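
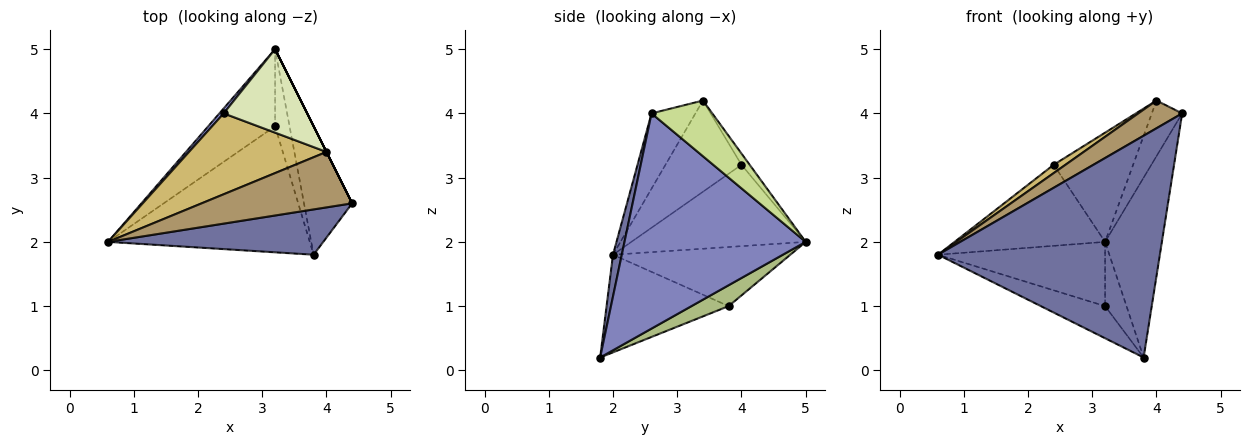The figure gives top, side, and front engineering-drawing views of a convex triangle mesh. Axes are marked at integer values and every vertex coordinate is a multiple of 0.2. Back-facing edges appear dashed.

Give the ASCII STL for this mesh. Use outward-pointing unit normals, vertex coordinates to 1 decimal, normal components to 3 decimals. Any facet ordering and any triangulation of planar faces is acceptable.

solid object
 facet normal 0.039 -0.979 0.200
  outer loop
   vertex 3.8 1.8 0.2
   vertex 4.4 2.6 4.0
   vertex 0.6 2.0 1.8
  endloop
 endfacet
 facet normal 0.933 0.292 -0.209
  outer loop
   vertex 3.8 1.8 0.2
   vertex 3.2 5.0 2.0
   vertex 4.4 2.6 4.0
  endloop
 endfacet
 facet normal -0.756 0.653 0.040
  outer loop
   vertex 2.4 4.0 3.2
   vertex 3.2 5.0 2.0
   vertex 0.6 2.0 1.8
  endloop
 endfacet
 facet normal -0.562 0.529 -0.635
  outer loop
   vertex 3.2 3.8 1.0
   vertex 0.6 2.0 1.8
   vertex 3.2 5.0 2.0
  endloop
 endfacet
 facet normal -0.425 0.224 -0.877
  outer loop
   vertex 3.2 3.8 1.0
   vertex 3.8 1.8 0.2
   vertex 0.6 2.0 1.8
  endloop
 endfacet
 facet normal 0.743 0.429 -0.514
  outer loop
   vertex 3.2 3.8 1.0
   vertex 3.2 5.0 2.0
   vertex 3.8 1.8 0.2
  endloop
 endfacet
 facet normal 0.894 0.447 0.000
  outer loop
   vertex 4.0 3.4 4.2
   vertex 4.4 2.6 4.0
   vertex 3.2 5.0 2.0
  endloop
 endfacet
 facet normal -0.082 0.792 0.605
  outer loop
   vertex 4.0 3.4 4.2
   vertex 3.2 5.0 2.0
   vertex 2.4 4.0 3.2
  endloop
 endfacet
 facet normal -0.408 -0.408 0.816
  outer loop
   vertex 4.0 3.4 4.2
   vertex 0.6 2.0 1.8
   vertex 4.4 2.6 4.0
  endloop
 endfacet
 facet normal -0.551 -0.085 0.830
  outer loop
   vertex 4.0 3.4 4.2
   vertex 2.4 4.0 3.2
   vertex 0.6 2.0 1.8
  endloop
 endfacet
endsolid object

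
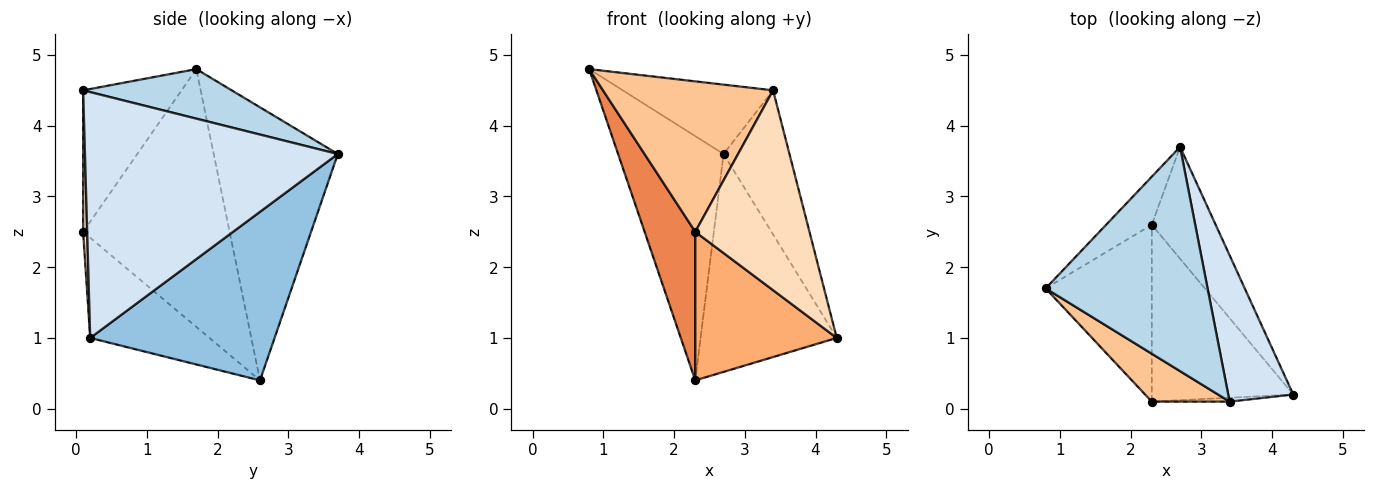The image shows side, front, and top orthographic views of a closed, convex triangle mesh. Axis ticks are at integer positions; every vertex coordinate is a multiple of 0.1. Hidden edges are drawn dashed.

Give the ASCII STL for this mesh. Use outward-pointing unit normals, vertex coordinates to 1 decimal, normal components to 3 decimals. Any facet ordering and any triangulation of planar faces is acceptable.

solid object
 facet normal -0.756 0.642 -0.126
  outer loop
   vertex 2.3 2.6 0.4
   vertex 0.8 1.7 4.8
   vertex 2.7 3.7 3.6
  endloop
 endfacet
 facet normal 0.769 0.568 -0.292
  outer loop
   vertex 2.3 2.6 0.4
   vertex 2.7 3.7 3.6
   vertex 4.3 0.2 1.0
  endloop
 endfacet
 facet normal 0.280 0.284 0.917
  outer loop
   vertex 3.4 0.1 4.5
   vertex 2.7 3.7 3.6
   vertex 0.8 1.7 4.8
  endloop
 endfacet
 facet normal 0.937 0.244 0.248
  outer loop
   vertex 3.4 0.1 4.5
   vertex 4.3 0.2 1.0
   vertex 2.7 3.7 3.6
  endloop
 endfacet
 facet normal -0.881 -0.305 -0.363
  outer loop
   vertex 2.3 0.1 2.5
   vertex 0.8 1.7 4.8
   vertex 2.3 2.6 0.4
  endloop
 endfacet
 facet normal -0.477 -0.565 -0.673
  outer loop
   vertex 2.3 0.1 2.5
   vertex 2.3 2.6 0.4
   vertex 4.3 0.2 1.0
  endloop
 endfacet
 facet normal -0.483 -0.834 0.266
  outer loop
   vertex 2.3 0.1 2.5
   vertex 3.4 0.1 4.5
   vertex 0.8 1.7 4.8
  endloop
 endfacet
 facet normal 0.035 -0.999 -0.019
  outer loop
   vertex 2.3 0.1 2.5
   vertex 4.3 0.2 1.0
   vertex 3.4 0.1 4.5
  endloop
 endfacet
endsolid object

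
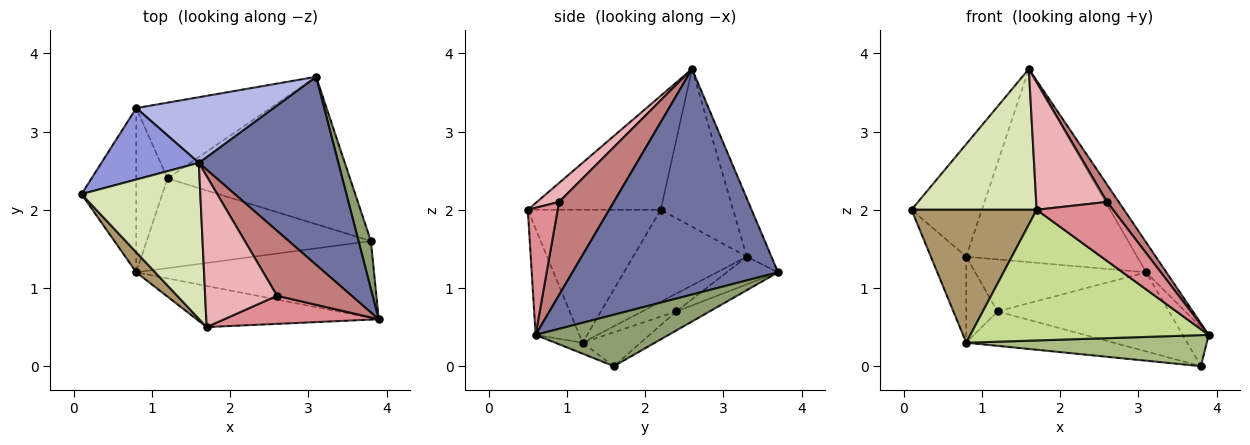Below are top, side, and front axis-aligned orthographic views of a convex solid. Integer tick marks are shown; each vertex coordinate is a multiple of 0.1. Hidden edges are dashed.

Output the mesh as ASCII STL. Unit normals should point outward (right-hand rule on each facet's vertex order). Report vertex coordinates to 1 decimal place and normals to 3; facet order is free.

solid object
 facet normal 0.847 0.083 0.524
  outer loop
   vertex 1.6 2.6 3.8
   vertex 3.9 0.6 0.4
   vertex 3.1 3.7 1.2
  endloop
 endfacet
 facet normal -0.830 0.259 -0.494
  outer loop
   vertex 0.8 3.3 1.4
   vertex 0.8 1.2 0.3
   vertex 0.1 2.2 2.0
  endloop
 endfacet
 facet normal -0.655 0.638 0.405
  outer loop
   vertex 0.8 3.3 1.4
   vertex 0.1 2.2 2.0
   vertex 1.6 2.6 3.8
  endloop
 endfacet
 facet normal -0.135 0.938 0.319
  outer loop
   vertex 0.8 3.3 1.4
   vertex 1.6 2.6 3.8
   vertex 3.1 3.7 1.2
  endloop
 endfacet
 facet normal 0.955 0.187 0.229
  outer loop
   vertex 3.8 1.6 0.0
   vertex 3.1 3.7 1.2
   vertex 3.9 0.6 0.4
  endloop
 endfacet
 facet normal -0.043 -0.375 -0.926
  outer loop
   vertex 3.8 1.6 0.0
   vertex 3.9 0.6 0.4
   vertex 0.8 1.2 0.3
  endloop
 endfacet
 facet normal -0.172 -0.940 -0.296
  outer loop
   vertex 1.7 0.5 2.0
   vertex 0.8 1.2 0.3
   vertex 3.9 0.6 0.4
  endloop
 endfacet
 facet normal -0.580 -0.546 0.605
  outer loop
   vertex 1.7 0.5 2.0
   vertex 1.6 2.6 3.8
   vertex 0.1 2.2 2.0
  endloop
 endfacet
 facet normal -0.724 -0.682 0.103
  outer loop
   vertex 1.7 0.5 2.0
   vertex 0.1 2.2 2.0
   vertex 0.8 1.2 0.3
  endloop
 endfacet
 facet normal -0.168 0.558 -0.813
  outer loop
   vertex 1.2 2.4 0.7
   vertex 0.8 3.3 1.4
   vertex 3.1 3.7 1.2
  endloop
 endfacet
 facet normal -0.452 0.414 -0.790
  outer loop
   vertex 1.2 2.4 0.7
   vertex 0.8 1.2 0.3
   vertex 0.8 3.3 1.4
  endloop
 endfacet
 facet normal -0.091 0.471 -0.877
  outer loop
   vertex 1.2 2.4 0.7
   vertex 3.1 3.7 1.2
   vertex 3.8 1.6 0.0
  endloop
 endfacet
 facet normal -0.140 0.355 -0.924
  outer loop
   vertex 1.2 2.4 0.7
   vertex 3.8 1.6 0.0
   vertex 0.8 1.2 0.3
  endloop
 endfacet
 facet normal 0.769 -0.165 0.617
  outer loop
   vertex 2.6 0.9 2.1
   vertex 3.9 0.6 0.4
   vertex 1.6 2.6 3.8
  endloop
 endfacet
 facet normal 0.333 -0.851 0.405
  outer loop
   vertex 2.6 0.9 2.1
   vertex 1.7 0.5 2.0
   vertex 3.9 0.6 0.4
  endloop
 endfacet
 facet normal 0.198 -0.632 0.749
  outer loop
   vertex 2.6 0.9 2.1
   vertex 1.6 2.6 3.8
   vertex 1.7 0.5 2.0
  endloop
 endfacet
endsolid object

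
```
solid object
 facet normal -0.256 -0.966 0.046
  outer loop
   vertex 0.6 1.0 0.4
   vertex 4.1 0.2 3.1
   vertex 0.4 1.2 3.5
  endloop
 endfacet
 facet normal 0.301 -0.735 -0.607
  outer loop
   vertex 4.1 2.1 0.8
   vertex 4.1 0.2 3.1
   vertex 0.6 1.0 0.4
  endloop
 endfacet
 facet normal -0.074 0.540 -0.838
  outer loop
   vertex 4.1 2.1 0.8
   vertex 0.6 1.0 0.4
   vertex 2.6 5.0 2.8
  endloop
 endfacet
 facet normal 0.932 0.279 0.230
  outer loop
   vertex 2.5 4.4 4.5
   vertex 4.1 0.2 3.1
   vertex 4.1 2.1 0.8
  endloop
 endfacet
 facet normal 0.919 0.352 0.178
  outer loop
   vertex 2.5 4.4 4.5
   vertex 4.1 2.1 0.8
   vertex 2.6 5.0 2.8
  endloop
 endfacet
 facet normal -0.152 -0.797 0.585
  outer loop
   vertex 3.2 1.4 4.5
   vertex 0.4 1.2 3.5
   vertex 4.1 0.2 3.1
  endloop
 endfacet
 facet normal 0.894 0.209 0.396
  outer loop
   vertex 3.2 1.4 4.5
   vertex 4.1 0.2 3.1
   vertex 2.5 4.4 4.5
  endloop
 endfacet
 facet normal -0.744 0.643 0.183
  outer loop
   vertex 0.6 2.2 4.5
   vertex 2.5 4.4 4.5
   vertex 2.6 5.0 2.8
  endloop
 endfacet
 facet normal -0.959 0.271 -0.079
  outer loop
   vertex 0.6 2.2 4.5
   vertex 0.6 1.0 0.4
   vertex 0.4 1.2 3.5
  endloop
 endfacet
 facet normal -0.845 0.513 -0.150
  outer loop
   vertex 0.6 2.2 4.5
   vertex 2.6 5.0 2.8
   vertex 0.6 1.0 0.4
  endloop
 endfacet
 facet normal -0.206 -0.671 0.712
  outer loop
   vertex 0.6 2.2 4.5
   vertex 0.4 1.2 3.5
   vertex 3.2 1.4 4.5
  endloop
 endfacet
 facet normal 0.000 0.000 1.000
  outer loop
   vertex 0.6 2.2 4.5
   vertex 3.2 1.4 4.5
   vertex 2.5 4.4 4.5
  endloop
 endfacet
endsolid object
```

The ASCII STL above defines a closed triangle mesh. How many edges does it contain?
18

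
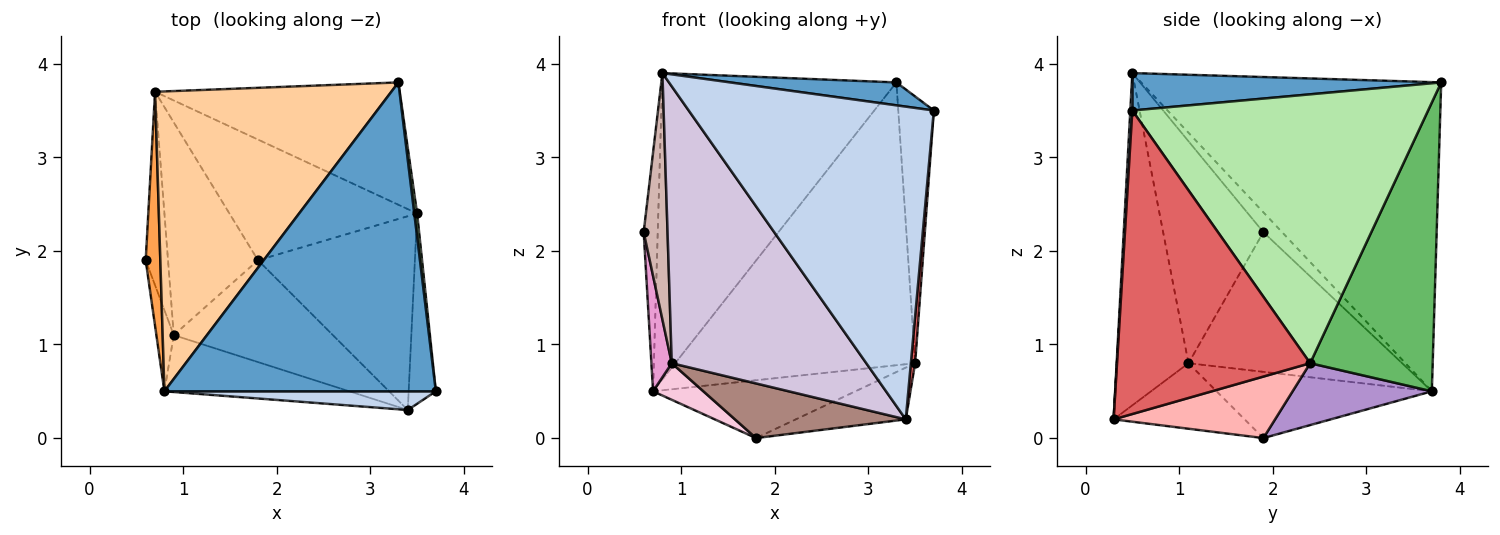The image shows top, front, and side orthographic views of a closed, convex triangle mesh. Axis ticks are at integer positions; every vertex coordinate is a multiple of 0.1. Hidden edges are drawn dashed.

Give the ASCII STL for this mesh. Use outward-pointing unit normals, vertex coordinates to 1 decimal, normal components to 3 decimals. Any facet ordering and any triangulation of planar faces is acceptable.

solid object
 facet normal 0.136 -0.073 0.988
  outer loop
   vertex 0.8 0.5 3.9
   vertex 3.7 0.5 3.5
   vertex 3.3 3.8 3.8
  endloop
 endfacet
 facet normal 0.008 -0.998 0.060
  outer loop
   vertex 0.8 0.5 3.9
   vertex 3.4 0.3 0.2
   vertex 3.7 0.5 3.5
  endloop
 endfacet
 facet normal -0.690 0.517 0.507
  outer loop
   vertex 0.8 0.5 3.9
   vertex 0.7 3.7 0.5
   vertex 0.6 1.9 2.2
  endloop
 endfacet
 facet normal -0.675 0.527 0.516
  outer loop
   vertex 0.8 0.5 3.9
   vertex 3.3 3.8 3.8
   vertex 0.7 3.7 0.5
  endloop
 endfacet
 facet normal 0.424 0.831 -0.360
  outer loop
   vertex 3.5 2.4 0.8
   vertex 0.7 3.7 0.5
   vertex 3.3 3.8 3.8
  endloop
 endfacet
 facet normal 0.993 0.119 0.010
  outer loop
   vertex 3.5 2.4 0.8
   vertex 3.3 3.8 3.8
   vertex 3.7 0.5 3.5
  endloop
 endfacet
 facet normal 0.996 -0.022 -0.089
  outer loop
   vertex 3.5 2.4 0.8
   vertex 3.7 0.5 3.5
   vertex 3.4 0.3 0.2
  endloop
 endfacet
 facet normal 0.354 0.241 -0.904
  outer loop
   vertex 3.5 2.4 0.8
   vertex 3.4 0.3 0.2
   vertex 1.8 1.9 0.0
  endloop
 endfacet
 facet normal 0.285 0.414 -0.864
  outer loop
   vertex 3.5 2.4 0.8
   vertex 1.8 1.9 0.0
   vertex 0.7 3.7 0.5
  endloop
 endfacet
 facet normal -0.340 -0.921 -0.189
  outer loop
   vertex 0.9 1.1 0.8
   vertex 3.4 0.3 0.2
   vertex 0.8 0.5 3.9
  endloop
 endfacet
 facet normal -0.341 -0.445 -0.828
  outer loop
   vertex 0.9 1.1 0.8
   vertex 1.8 1.9 0.0
   vertex 3.4 0.3 0.2
  endloop
 endfacet
 facet normal -0.970 -0.231 -0.076
  outer loop
   vertex 0.9 1.1 0.8
   vertex 0.8 0.5 3.9
   vertex 0.6 1.9 2.2
  endloop
 endfacet
 facet normal -0.983 -0.094 -0.157
  outer loop
   vertex 0.9 1.1 0.8
   vertex 0.6 1.9 2.2
   vertex 0.7 3.7 0.5
  endloop
 endfacet
 facet normal -0.587 -0.137 -0.798
  outer loop
   vertex 0.9 1.1 0.8
   vertex 0.7 3.7 0.5
   vertex 1.8 1.9 0.0
  endloop
 endfacet
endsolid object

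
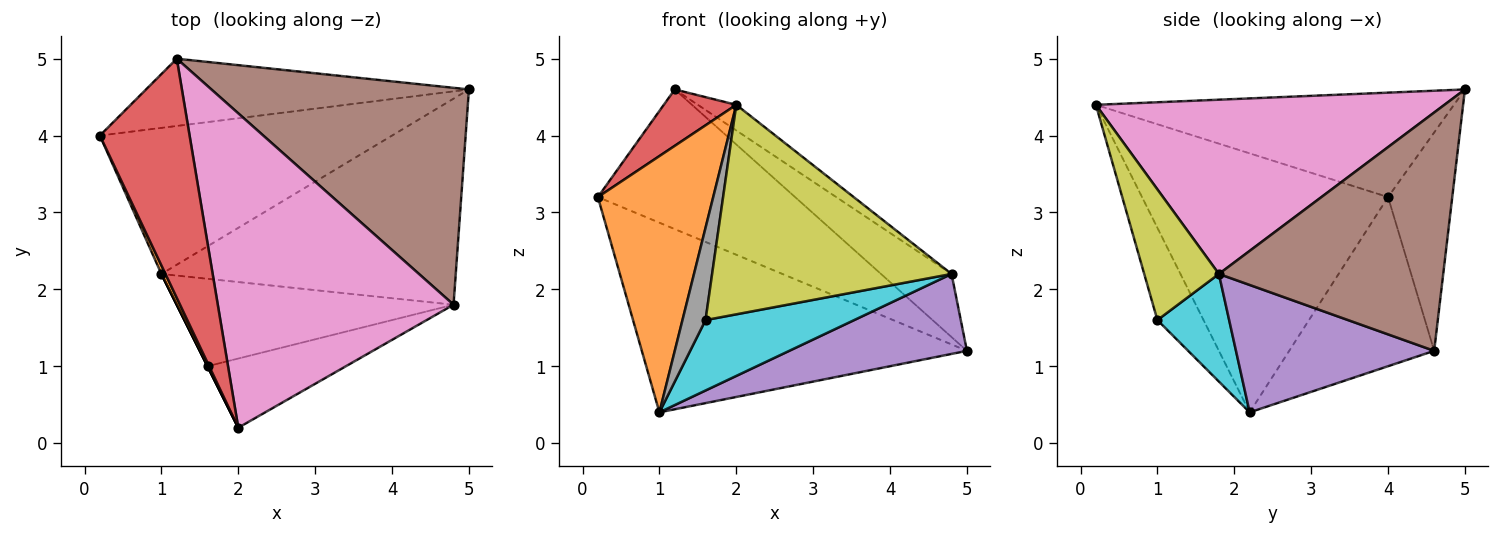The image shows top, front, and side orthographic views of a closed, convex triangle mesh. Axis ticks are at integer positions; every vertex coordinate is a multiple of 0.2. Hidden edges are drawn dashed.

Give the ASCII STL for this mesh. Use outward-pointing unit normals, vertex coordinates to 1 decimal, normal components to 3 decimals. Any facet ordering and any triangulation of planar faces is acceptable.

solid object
 facet normal -0.333 0.747 -0.575
  outer loop
   vertex 1.0 2.2 0.4
   vertex 0.2 4.0 3.2
   vertex 5.0 4.6 1.2
  endloop
 endfacet
 facet normal -0.905 -0.424 0.014
  outer loop
   vertex 1.0 2.2 0.4
   vertex 2.0 0.2 4.4
   vertex 0.2 4.0 3.2
  endloop
 endfacet
 facet normal -0.282 0.864 -0.416
  outer loop
   vertex 1.2 5.0 4.6
   vertex 5.0 4.6 1.2
   vertex 0.2 4.0 3.2
  endloop
 endfacet
 facet normal -0.750 -0.152 0.644
  outer loop
   vertex 1.2 5.0 4.6
   vertex 0.2 4.0 3.2
   vertex 2.0 0.2 4.4
  endloop
 endfacet
 facet normal 0.374 -0.335 -0.865
  outer loop
   vertex 4.8 1.8 2.2
   vertex 1.0 2.2 0.4
   vertex 5.0 4.6 1.2
  endloop
 endfacet
 facet normal 0.664 0.209 0.718
  outer loop
   vertex 4.8 1.8 2.2
   vertex 5.0 4.6 1.2
   vertex 1.2 5.0 4.6
  endloop
 endfacet
 facet normal 0.593 0.065 0.802
  outer loop
   vertex 4.8 1.8 2.2
   vertex 1.2 5.0 4.6
   vertex 2.0 0.2 4.4
  endloop
 endfacet
 facet normal -0.894 -0.447 0.000
  outer loop
   vertex 1.6 1.0 1.6
   vertex 2.0 0.2 4.4
   vertex 1.0 2.2 0.4
  endloop
 endfacet
 facet normal 0.284 -0.910 -0.301
  outer loop
   vertex 1.6 1.0 1.6
   vertex 4.8 1.8 2.2
   vertex 2.0 0.2 4.4
  endloop
 endfacet
 facet normal 0.290 -0.600 -0.745
  outer loop
   vertex 1.6 1.0 1.6
   vertex 1.0 2.2 0.4
   vertex 4.8 1.8 2.2
  endloop
 endfacet
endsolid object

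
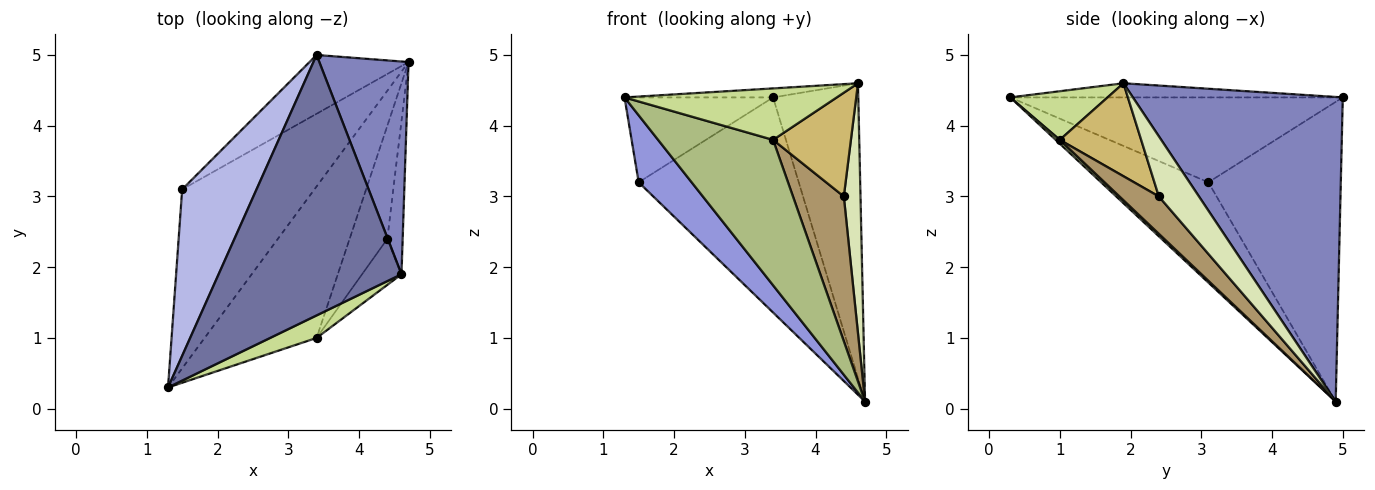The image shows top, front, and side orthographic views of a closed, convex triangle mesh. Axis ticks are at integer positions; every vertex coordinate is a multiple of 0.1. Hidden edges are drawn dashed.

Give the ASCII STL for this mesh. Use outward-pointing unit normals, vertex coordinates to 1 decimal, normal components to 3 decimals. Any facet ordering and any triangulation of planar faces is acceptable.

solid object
 facet normal -0.077 0.034 0.996
  outer loop
   vertex 3.4 5.0 4.4
   vertex 1.3 0.3 4.4
   vertex 4.6 1.9 4.6
  endloop
 endfacet
 facet normal 0.894 0.363 0.262
  outer loop
   vertex 3.4 5.0 4.4
   vertex 4.6 1.9 4.6
   vertex 4.7 4.9 0.1
  endloop
 endfacet
 facet normal -0.579 -0.286 -0.764
  outer loop
   vertex 1.5 3.1 3.2
   vertex 4.7 4.9 0.1
   vertex 1.3 0.3 4.4
  endloop
 endfacet
 facet normal -0.713 0.319 0.625
  outer loop
   vertex 1.5 3.1 3.2
   vertex 1.3 0.3 4.4
   vertex 3.4 5.0 4.4
  endloop
 endfacet
 facet normal -0.624 0.754 -0.206
  outer loop
   vertex 1.5 3.1 3.2
   vertex 3.4 5.0 4.4
   vertex 4.7 4.9 0.1
  endloop
 endfacet
 facet normal 0.025 -0.692 -0.721
  outer loop
   vertex 3.4 1.0 3.8
   vertex 1.3 0.3 4.4
   vertex 4.7 4.9 0.1
  endloop
 endfacet
 facet normal 0.387 -0.845 0.370
  outer loop
   vertex 3.4 1.0 3.8
   vertex 4.6 1.9 4.6
   vertex 1.3 0.3 4.4
  endloop
 endfacet
 facet normal 0.899 -0.374 -0.229
  outer loop
   vertex 4.4 2.4 3.0
   vertex 4.7 4.9 0.1
   vertex 4.6 1.9 4.6
  endloop
 endfacet
 facet normal 0.521 -0.672 -0.526
  outer loop
   vertex 4.4 2.4 3.0
   vertex 3.4 1.0 3.8
   vertex 4.7 4.9 0.1
  endloop
 endfacet
 facet normal 0.691 -0.661 -0.293
  outer loop
   vertex 4.4 2.4 3.0
   vertex 4.6 1.9 4.6
   vertex 3.4 1.0 3.8
  endloop
 endfacet
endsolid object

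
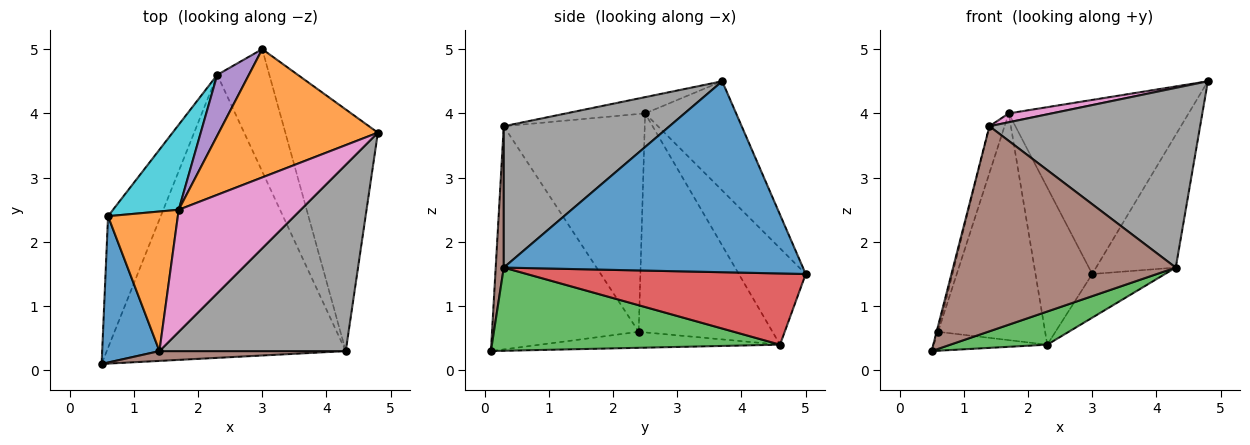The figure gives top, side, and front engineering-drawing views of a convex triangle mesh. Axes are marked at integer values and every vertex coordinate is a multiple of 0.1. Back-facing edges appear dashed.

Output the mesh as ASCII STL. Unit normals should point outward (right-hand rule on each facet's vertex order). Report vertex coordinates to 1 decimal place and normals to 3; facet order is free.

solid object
 facet normal 0.875 0.233 -0.424
  outer loop
   vertex 4.3 0.3 1.6
   vertex 3.0 5.0 1.5
   vertex 4.8 3.7 4.5
  endloop
 endfacet
 facet normal -0.377 0.746 0.549
  outer loop
   vertex 1.7 2.5 4.0
   vertex 4.8 3.7 4.5
   vertex 3.0 5.0 1.5
  endloop
 endfacet
 facet normal 0.327 -0.110 -0.939
  outer loop
   vertex 2.3 4.6 0.4
   vertex 4.3 0.3 1.6
   vertex 0.5 0.1 0.3
  endloop
 endfacet
 facet normal 0.790 0.206 -0.578
  outer loop
   vertex 2.3 4.6 0.4
   vertex 3.0 5.0 1.5
   vertex 4.3 0.3 1.6
  endloop
 endfacet
 facet normal -0.740 0.627 0.243
  outer loop
   vertex 2.3 4.6 0.4
   vertex 1.7 2.5 4.0
   vertex 3.0 5.0 1.5
  endloop
 endfacet
 facet normal 0.036 -0.998 0.048
  outer loop
   vertex 1.4 0.3 3.8
   vertex 0.5 0.1 0.3
   vertex 4.3 0.3 1.6
  endloop
 endfacet
 facet normal -0.132 -0.072 0.989
  outer loop
   vertex 1.4 0.3 3.8
   vertex 4.8 3.7 4.5
   vertex 1.7 2.5 4.0
  endloop
 endfacet
 facet normal 0.479 -0.609 0.632
  outer loop
   vertex 1.4 0.3 3.8
   vertex 4.3 0.3 1.6
   vertex 4.8 3.7 4.5
  endloop
 endfacet
 facet normal -0.288 0.136 -0.948
  outer loop
   vertex 0.6 2.4 0.6
   vertex 2.3 4.6 0.4
   vertex 0.5 0.1 0.3
  endloop
 endfacet
 facet normal -0.760 0.608 0.228
  outer loop
   vertex 0.6 2.4 0.6
   vertex 1.7 2.5 4.0
   vertex 2.3 4.6 0.4
  endloop
 endfacet
 facet normal -0.969 0.010 0.249
  outer loop
   vertex 0.6 2.4 0.6
   vertex 0.5 0.1 0.3
   vertex 1.4 0.3 3.8
  endloop
 endfacet
 facet normal -0.947 0.102 0.304
  outer loop
   vertex 0.6 2.4 0.6
   vertex 1.4 0.3 3.8
   vertex 1.7 2.5 4.0
  endloop
 endfacet
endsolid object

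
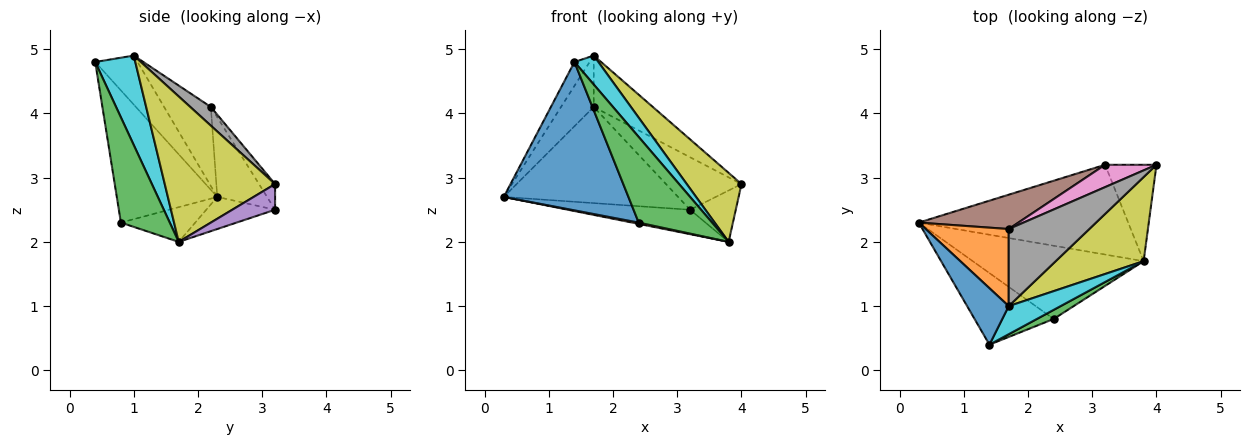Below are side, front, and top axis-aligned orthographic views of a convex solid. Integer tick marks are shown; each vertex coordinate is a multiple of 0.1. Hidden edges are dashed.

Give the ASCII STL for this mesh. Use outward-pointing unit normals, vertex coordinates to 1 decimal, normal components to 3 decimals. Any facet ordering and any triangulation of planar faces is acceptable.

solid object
 facet normal -0.588 -0.729 -0.352
  outer loop
   vertex 2.4 0.8 2.3
   vertex 1.4 0.4 4.8
   vertex 0.3 2.3 2.7
  endloop
 endfacet
 facet normal -0.199 -0.017 -0.980
  outer loop
   vertex 2.4 0.8 2.3
   vertex 0.3 2.3 2.7
   vertex 3.8 1.7 2.0
  endloop
 endfacet
 facet normal 0.552 -0.829 0.088
  outer loop
   vertex 2.4 0.8 2.3
   vertex 3.8 1.7 2.0
   vertex 1.4 0.4 4.8
  endloop
 endfacet
 facet normal -0.146 0.260 -0.955
  outer loop
   vertex 3.2 3.2 2.5
   vertex 3.8 1.7 2.0
   vertex 0.3 2.3 2.7
  endloop
 endfacet
 facet normal 0.404 0.431 -0.807
  outer loop
   vertex 3.2 3.2 2.5
   vertex 4.0 3.2 2.9
   vertex 3.8 1.7 2.0
  endloop
 endfacet
 facet normal -0.260 0.909 0.325
  outer loop
   vertex 3.2 3.2 2.5
   vertex 0.3 2.3 2.7
   vertex 1.7 2.2 4.1
  endloop
 endfacet
 facet normal -0.192 0.903 0.384
  outer loop
   vertex 3.2 3.2 2.5
   vertex 1.7 2.2 4.1
   vertex 4.0 3.2 2.9
  endloop
 endfacet
 facet normal 0.189 0.545 0.817
  outer loop
   vertex 1.7 1.0 4.9
   vertex 4.0 3.2 2.9
   vertex 1.7 2.2 4.1
  endloop
 endfacet
 facet normal 0.788 -0.391 0.476
  outer loop
   vertex 1.7 1.0 4.9
   vertex 3.8 1.7 2.0
   vertex 4.0 3.2 2.9
  endloop
 endfacet
 facet normal 0.769 -0.459 0.446
  outer loop
   vertex 1.7 1.0 4.9
   vertex 1.4 0.4 4.8
   vertex 3.8 1.7 2.0
  endloop
 endfacet
 facet normal -0.736 0.264 0.624
  outer loop
   vertex 1.7 1.0 4.9
   vertex 0.3 2.3 2.7
   vertex 1.4 0.4 4.8
  endloop
 endfacet
 facet normal -0.621 0.435 0.652
  outer loop
   vertex 1.7 1.0 4.9
   vertex 1.7 2.2 4.1
   vertex 0.3 2.3 2.7
  endloop
 endfacet
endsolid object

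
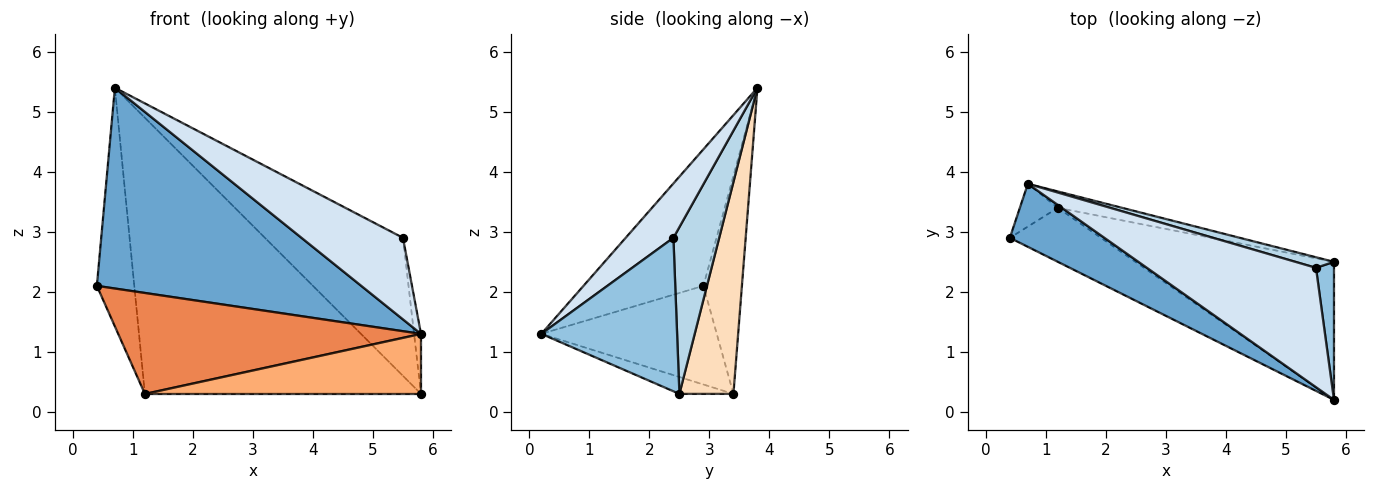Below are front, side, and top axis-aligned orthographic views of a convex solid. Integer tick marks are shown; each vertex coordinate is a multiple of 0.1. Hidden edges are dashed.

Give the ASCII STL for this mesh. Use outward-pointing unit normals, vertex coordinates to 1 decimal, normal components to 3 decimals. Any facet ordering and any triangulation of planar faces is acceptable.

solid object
 facet normal -0.397 -0.876 0.275
  outer loop
   vertex 0.7 3.8 5.4
   vertex 0.4 2.9 2.1
   vertex 5.8 0.2 1.3
  endloop
 endfacet
 facet normal 0.992 0.051 0.116
  outer loop
   vertex 5.5 2.4 2.9
   vertex 5.8 0.2 1.3
   vertex 5.8 2.5 0.3
  endloop
 endfacet
 facet normal 0.314 0.947 0.073
  outer loop
   vertex 5.5 2.4 2.9
   vertex 5.8 2.5 0.3
   vertex 0.7 3.8 5.4
  endloop
 endfacet
 facet normal 0.257 -0.545 0.798
  outer loop
   vertex 5.5 2.4 2.9
   vertex 0.7 3.8 5.4
   vertex 5.8 0.2 1.3
  endloop
 endfacet
 facet normal -0.455 -0.785 -0.420
  outer loop
   vertex 1.2 3.4 0.3
   vertex 5.8 0.2 1.3
   vertex 0.4 2.9 2.1
  endloop
 endfacet
 facet normal -0.078 -0.398 -0.914
  outer loop
   vertex 1.2 3.4 0.3
   vertex 5.8 2.5 0.3
   vertex 5.8 0.2 1.3
  endloop
 endfacet
 facet normal -0.711 0.692 -0.124
  outer loop
   vertex 1.2 3.4 0.3
   vertex 0.4 2.9 2.1
   vertex 0.7 3.8 5.4
  endloop
 endfacet
 facet normal 0.192 0.980 -0.058
  outer loop
   vertex 1.2 3.4 0.3
   vertex 0.7 3.8 5.4
   vertex 5.8 2.5 0.3
  endloop
 endfacet
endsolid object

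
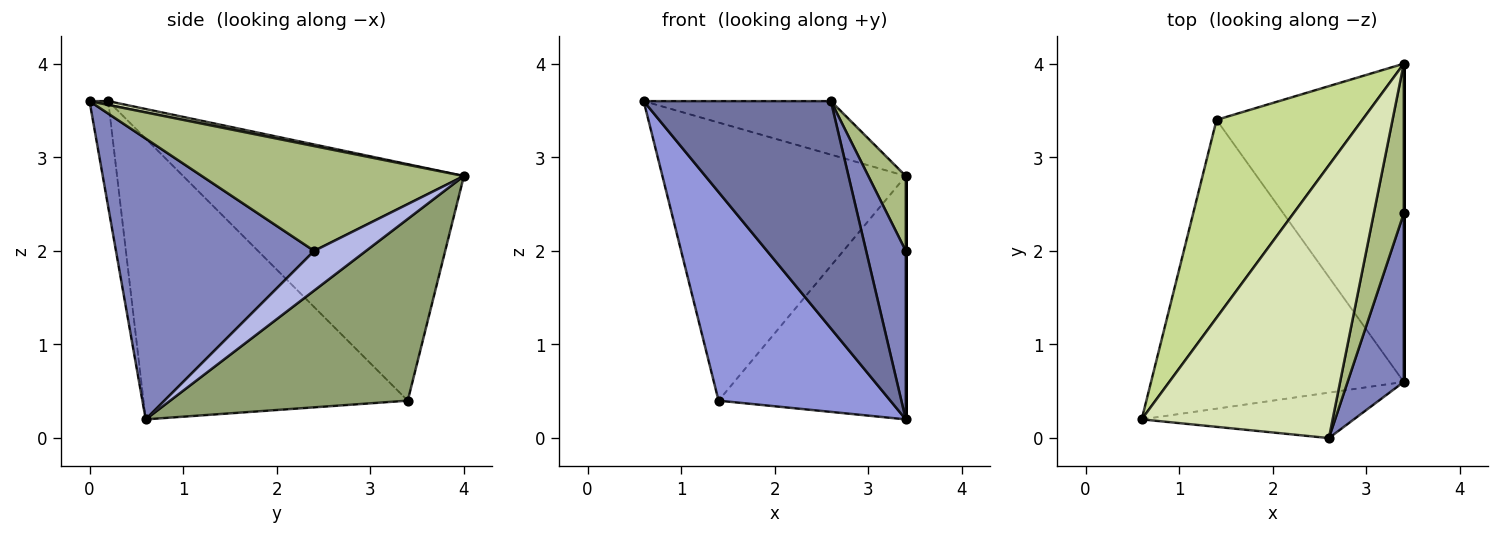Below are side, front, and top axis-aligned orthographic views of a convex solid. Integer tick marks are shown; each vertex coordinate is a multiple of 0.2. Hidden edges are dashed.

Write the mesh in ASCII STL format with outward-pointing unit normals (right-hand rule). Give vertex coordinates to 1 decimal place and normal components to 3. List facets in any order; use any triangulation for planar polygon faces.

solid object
 facet normal -0.098 -0.976 -0.195
  outer loop
   vertex 2.6 0.0 3.6
   vertex 0.6 0.2 3.6
   vertex 3.4 0.6 0.2
  endloop
 endfacet
 facet normal 0.962 -0.192 0.192
  outer loop
   vertex 2.6 0.0 3.6
   vertex 3.4 0.6 0.2
   vertex 3.4 2.4 2.0
  endloop
 endfacet
 facet normal -0.669 -0.435 -0.602
  outer loop
   vertex 1.4 3.4 0.4
   vertex 3.4 0.6 0.2
   vertex 0.6 0.2 3.6
  endloop
 endfacet
 facet normal 1.000 0.000 0.000
  outer loop
   vertex 3.4 4.0 2.8
   vertex 3.4 2.4 2.0
   vertex 3.4 0.6 0.2
  endloop
 endfacet
 facet normal 0.611 0.481 -0.629
  outer loop
   vertex 3.4 4.0 2.8
   vertex 3.4 0.6 0.2
   vertex 1.4 3.4 0.4
  endloop
 endfacet
 facet normal 0.953 -0.136 0.272
  outer loop
   vertex 3.4 4.0 2.8
   vertex 2.6 0.0 3.6
   vertex 3.4 2.4 2.0
  endloop
 endfacet
 facet normal -0.685 0.594 0.422
  outer loop
   vertex 3.4 4.0 2.8
   vertex 1.4 3.4 0.4
   vertex 0.6 0.2 3.6
  endloop
 endfacet
 facet normal 0.019 0.192 0.981
  outer loop
   vertex 3.4 4.0 2.8
   vertex 0.6 0.2 3.6
   vertex 2.6 0.0 3.6
  endloop
 endfacet
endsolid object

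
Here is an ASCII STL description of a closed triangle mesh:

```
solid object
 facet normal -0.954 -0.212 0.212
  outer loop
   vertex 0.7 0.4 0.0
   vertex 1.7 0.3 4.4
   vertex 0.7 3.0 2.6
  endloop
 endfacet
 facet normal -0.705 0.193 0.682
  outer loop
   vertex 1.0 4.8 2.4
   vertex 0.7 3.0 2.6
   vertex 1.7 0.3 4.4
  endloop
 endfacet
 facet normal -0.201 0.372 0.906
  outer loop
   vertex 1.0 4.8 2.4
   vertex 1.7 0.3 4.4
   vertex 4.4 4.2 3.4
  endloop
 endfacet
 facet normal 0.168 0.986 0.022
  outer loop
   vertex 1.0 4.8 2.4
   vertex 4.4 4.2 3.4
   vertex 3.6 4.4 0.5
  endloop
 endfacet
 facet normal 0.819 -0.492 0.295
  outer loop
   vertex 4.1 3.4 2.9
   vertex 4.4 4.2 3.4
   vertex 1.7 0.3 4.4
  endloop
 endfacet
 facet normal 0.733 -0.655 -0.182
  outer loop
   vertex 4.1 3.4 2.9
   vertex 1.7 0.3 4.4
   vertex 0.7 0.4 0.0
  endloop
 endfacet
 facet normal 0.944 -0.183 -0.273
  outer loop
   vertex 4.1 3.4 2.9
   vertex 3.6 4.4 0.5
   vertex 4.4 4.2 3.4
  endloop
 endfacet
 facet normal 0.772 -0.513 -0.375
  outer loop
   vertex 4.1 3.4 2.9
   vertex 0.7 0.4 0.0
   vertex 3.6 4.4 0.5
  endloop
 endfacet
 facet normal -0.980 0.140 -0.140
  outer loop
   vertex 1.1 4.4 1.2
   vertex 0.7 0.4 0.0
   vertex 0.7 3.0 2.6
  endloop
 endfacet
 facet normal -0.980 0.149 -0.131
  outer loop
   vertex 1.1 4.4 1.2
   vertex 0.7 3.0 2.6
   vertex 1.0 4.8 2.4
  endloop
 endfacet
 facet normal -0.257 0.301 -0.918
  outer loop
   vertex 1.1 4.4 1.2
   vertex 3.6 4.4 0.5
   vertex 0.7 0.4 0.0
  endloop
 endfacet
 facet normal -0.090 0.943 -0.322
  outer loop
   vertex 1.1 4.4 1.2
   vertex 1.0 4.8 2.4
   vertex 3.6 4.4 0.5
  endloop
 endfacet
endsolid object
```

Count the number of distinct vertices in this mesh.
8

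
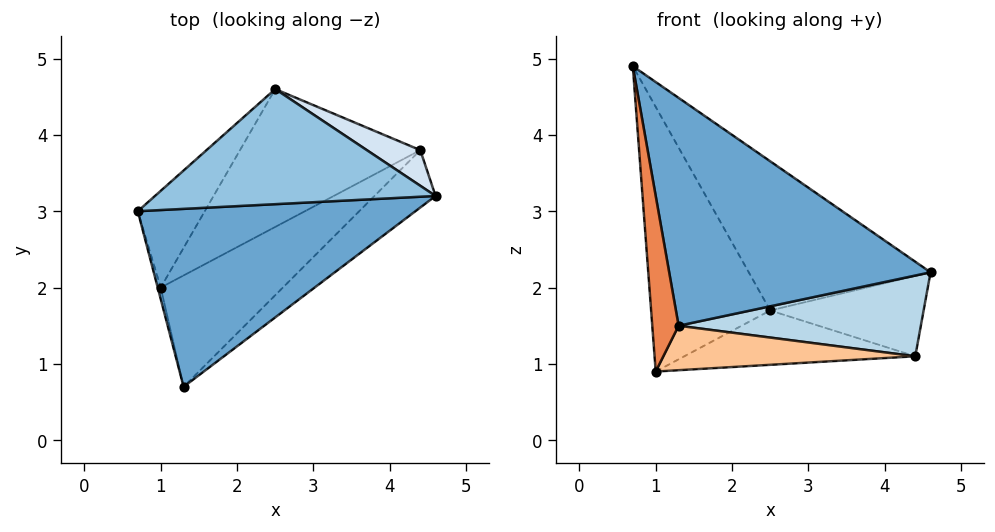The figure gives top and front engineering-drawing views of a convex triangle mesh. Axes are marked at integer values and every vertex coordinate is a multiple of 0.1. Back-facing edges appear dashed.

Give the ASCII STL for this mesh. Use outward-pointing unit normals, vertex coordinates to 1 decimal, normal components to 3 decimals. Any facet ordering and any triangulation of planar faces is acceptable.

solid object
 facet normal 0.423 -0.714 0.558
  outer loop
   vertex 1.3 0.7 1.5
   vertex 4.6 3.2 2.2
   vertex 0.7 3.0 4.9
  endloop
 endfacet
 facet normal 0.357 0.739 0.571
  outer loop
   vertex 2.5 4.6 1.7
   vertex 0.7 3.0 4.9
   vertex 4.6 3.2 2.2
  endloop
 endfacet
 facet normal 0.595 -0.655 -0.466
  outer loop
   vertex 4.4 3.8 1.1
   vertex 4.6 3.2 2.2
   vertex 1.3 0.7 1.5
  endloop
 endfacet
 facet normal 0.456 0.813 0.361
  outer loop
   vertex 4.4 3.8 1.1
   vertex 2.5 4.6 1.7
   vertex 4.6 3.2 2.2
  endloop
 endfacet
 facet normal -0.973 -0.231 -0.015
  outer loop
   vertex 1.0 2.0 0.9
   vertex 1.3 0.7 1.5
   vertex 0.7 3.0 4.9
  endloop
 endfacet
 facet normal -0.822 0.534 -0.195
  outer loop
   vertex 1.0 2.0 0.9
   vertex 0.7 3.0 4.9
   vertex 2.5 4.6 1.7
  endloop
 endfacet
 facet normal 0.243 -0.360 -0.901
  outer loop
   vertex 1.0 2.0 0.9
   vertex 4.4 3.8 1.1
   vertex 1.3 0.7 1.5
  endloop
 endfacet
 facet normal -0.138 0.363 -0.921
  outer loop
   vertex 1.0 2.0 0.9
   vertex 2.5 4.6 1.7
   vertex 4.4 3.8 1.1
  endloop
 endfacet
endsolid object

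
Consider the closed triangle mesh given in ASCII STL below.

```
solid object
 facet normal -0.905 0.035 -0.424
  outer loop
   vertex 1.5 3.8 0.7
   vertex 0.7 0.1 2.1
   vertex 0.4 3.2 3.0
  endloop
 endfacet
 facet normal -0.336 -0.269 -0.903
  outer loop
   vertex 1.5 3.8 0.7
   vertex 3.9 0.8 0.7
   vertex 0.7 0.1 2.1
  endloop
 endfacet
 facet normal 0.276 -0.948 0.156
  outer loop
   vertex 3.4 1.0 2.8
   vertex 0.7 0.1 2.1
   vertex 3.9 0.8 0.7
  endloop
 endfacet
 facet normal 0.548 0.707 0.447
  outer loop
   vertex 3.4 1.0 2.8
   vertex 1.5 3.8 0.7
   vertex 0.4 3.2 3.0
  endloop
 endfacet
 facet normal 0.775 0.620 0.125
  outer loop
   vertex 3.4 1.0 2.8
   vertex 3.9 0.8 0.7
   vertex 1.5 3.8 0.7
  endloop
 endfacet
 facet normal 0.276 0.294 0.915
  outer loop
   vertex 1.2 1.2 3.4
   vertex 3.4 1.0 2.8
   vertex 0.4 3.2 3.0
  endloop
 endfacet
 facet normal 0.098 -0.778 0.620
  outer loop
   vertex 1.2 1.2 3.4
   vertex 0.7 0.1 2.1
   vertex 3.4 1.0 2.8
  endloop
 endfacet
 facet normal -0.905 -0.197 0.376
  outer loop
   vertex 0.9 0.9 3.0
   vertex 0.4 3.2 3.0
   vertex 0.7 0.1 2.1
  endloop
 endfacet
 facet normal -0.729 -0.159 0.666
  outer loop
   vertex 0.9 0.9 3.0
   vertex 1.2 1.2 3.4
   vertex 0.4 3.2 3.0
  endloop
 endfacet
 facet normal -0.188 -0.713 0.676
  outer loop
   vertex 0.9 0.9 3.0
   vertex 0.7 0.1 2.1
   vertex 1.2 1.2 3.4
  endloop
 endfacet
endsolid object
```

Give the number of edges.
15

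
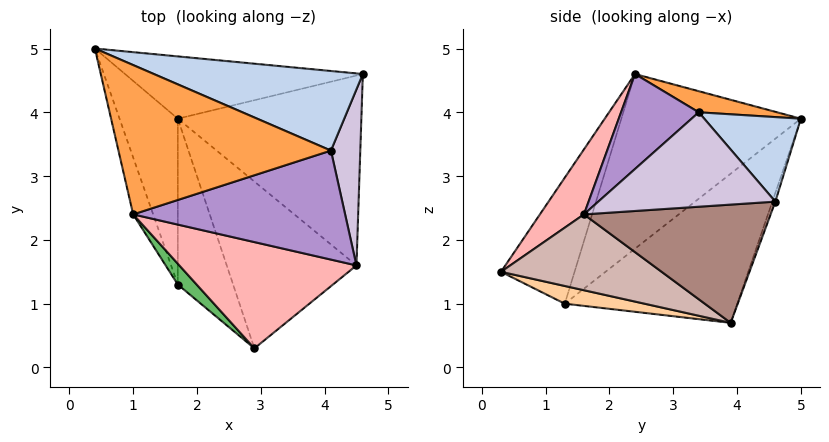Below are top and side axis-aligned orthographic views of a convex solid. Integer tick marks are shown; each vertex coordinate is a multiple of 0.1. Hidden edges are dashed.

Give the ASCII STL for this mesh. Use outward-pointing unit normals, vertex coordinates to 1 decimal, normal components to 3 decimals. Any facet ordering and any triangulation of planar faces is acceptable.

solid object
 facet normal -0.012 0.944 -0.329
  outer loop
   vertex 1.7 3.9 0.7
   vertex 0.4 5.0 3.9
   vertex 4.6 4.6 2.6
  endloop
 endfacet
 facet normal 0.275 0.679 0.680
  outer loop
   vertex 4.1 3.4 4.0
   vertex 4.6 4.6 2.6
   vertex 0.4 5.0 3.9
  endloop
 endfacet
 facet normal 0.095 0.279 0.956
  outer loop
   vertex 4.1 3.4 4.0
   vertex 0.4 5.0 3.9
   vertex 1.0 2.4 4.6
  endloop
 endfacet
 facet normal 0.303 -0.109 -0.947
  outer loop
   vertex 1.7 1.3 1.0
   vertex 1.7 3.9 0.7
   vertex 2.9 0.3 1.5
  endloop
 endfacet
 facet normal -0.661 -0.744 0.099
  outer loop
   vertex 1.7 1.3 1.0
   vertex 2.9 0.3 1.5
   vertex 1.0 2.4 4.6
  endloop
 endfacet
 facet normal -0.931 -0.042 -0.364
  outer loop
   vertex 1.7 1.3 1.0
   vertex 0.4 5.0 3.9
   vertex 1.7 3.9 0.7
  endloop
 endfacet
 facet normal -0.962 -0.252 -0.110
  outer loop
   vertex 1.7 1.3 1.0
   vertex 1.0 2.4 4.6
   vertex 0.4 5.0 3.9
  endloop
 endfacet
 facet normal 0.235 -0.732 0.640
  outer loop
   vertex 4.5 1.6 2.4
   vertex 1.0 2.4 4.6
   vertex 2.9 0.3 1.5
  endloop
 endfacet
 facet normal 0.332 -0.584 0.740
  outer loop
   vertex 4.5 1.6 2.4
   vertex 4.1 3.4 4.0
   vertex 1.0 2.4 4.6
  endloop
 endfacet
 facet normal 0.954 -0.052 0.296
  outer loop
   vertex 4.5 1.6 2.4
   vertex 4.6 4.6 2.6
   vertex 4.1 3.4 4.0
  endloop
 endfacet
 facet normal 0.541 0.038 -0.840
  outer loop
   vertex 4.5 1.6 2.4
   vertex 1.7 3.9 0.7
   vertex 4.6 4.6 2.6
  endloop
 endfacet
 facet normal 0.505 -0.024 -0.863
  outer loop
   vertex 4.5 1.6 2.4
   vertex 2.9 0.3 1.5
   vertex 1.7 3.9 0.7
  endloop
 endfacet
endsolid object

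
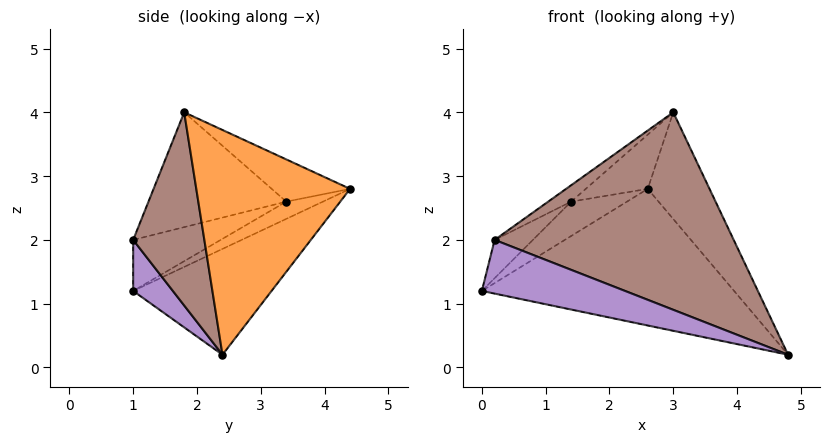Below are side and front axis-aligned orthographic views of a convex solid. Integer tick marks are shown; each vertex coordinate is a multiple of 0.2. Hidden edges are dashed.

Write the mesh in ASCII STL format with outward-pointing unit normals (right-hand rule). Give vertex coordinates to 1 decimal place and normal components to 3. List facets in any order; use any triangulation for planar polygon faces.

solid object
 facet normal -0.327 0.595 -0.734
  outer loop
   vertex 2.6 4.4 2.8
   vertex 4.8 2.4 0.2
   vertex 0.0 1.0 1.2
  endloop
 endfacet
 facet normal 0.830 0.334 0.446
  outer loop
   vertex 3.0 1.8 4.0
   vertex 4.8 2.4 0.2
   vertex 2.6 4.4 2.8
  endloop
 endfacet
 facet normal -0.412 0.626 -0.662
  outer loop
   vertex 1.4 3.4 2.6
   vertex 2.6 4.4 2.8
   vertex 0.0 1.0 1.2
  endloop
 endfacet
 facet normal -0.415 0.328 0.849
  outer loop
   vertex 1.4 3.4 2.6
   vertex 3.0 1.8 4.0
   vertex 2.6 4.4 2.8
  endloop
 endfacet
 facet normal 0.267 -0.962 -0.067
  outer loop
   vertex 0.2 1.0 2.0
   vertex 0.0 1.0 1.2
   vertex 4.8 2.4 0.2
  endloop
 endfacet
 facet normal 0.285 -0.958 -0.016
  outer loop
   vertex 0.2 1.0 2.0
   vertex 4.8 2.4 0.2
   vertex 3.0 1.8 4.0
  endloop
 endfacet
 facet normal -0.893 0.391 0.223
  outer loop
   vertex 0.2 1.0 2.0
   vertex 1.4 3.4 2.6
   vertex 0.0 1.0 1.2
  endloop
 endfacet
 facet normal -0.597 0.100 0.796
  outer loop
   vertex 0.2 1.0 2.0
   vertex 3.0 1.8 4.0
   vertex 1.4 3.4 2.6
  endloop
 endfacet
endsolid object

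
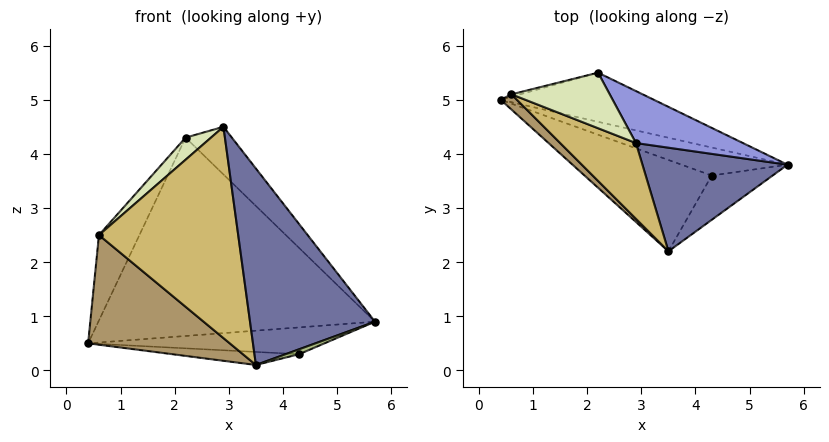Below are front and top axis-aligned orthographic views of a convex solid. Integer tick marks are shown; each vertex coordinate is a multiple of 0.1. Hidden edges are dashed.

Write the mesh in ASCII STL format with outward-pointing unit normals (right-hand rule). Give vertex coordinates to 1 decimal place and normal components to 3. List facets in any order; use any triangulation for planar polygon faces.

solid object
 facet normal 0.428 -0.799 0.422
  outer loop
   vertex 2.9 4.2 4.5
   vertex 3.5 2.2 0.1
   vertex 5.7 3.8 0.9
  endloop
 endfacet
 facet normal 0.231 0.944 -0.234
  outer loop
   vertex 2.2 5.5 4.3
   vertex 5.7 3.8 0.9
   vertex 0.4 5.0 0.5
  endloop
 endfacet
 facet normal 0.722 0.467 0.510
  outer loop
   vertex 2.2 5.5 4.3
   vertex 2.9 4.2 4.5
   vertex 5.7 3.8 0.9
  endloop
 endfacet
 facet normal 0.206 0.676 -0.707
  outer loop
   vertex 4.3 3.6 0.3
   vertex 0.4 5.0 0.5
   vertex 5.7 3.8 0.9
  endloop
 endfacet
 facet normal 0.000 0.141 -0.990
  outer loop
   vertex 4.3 3.6 0.3
   vertex 3.5 2.2 0.1
   vertex 0.4 5.0 0.5
  endloop
 endfacet
 facet normal 0.404 -0.101 -0.909
  outer loop
   vertex 4.3 3.6 0.3
   vertex 5.7 3.8 0.9
   vertex 3.5 2.2 0.1
  endloop
 endfacet
 facet normal -0.213 0.977 -0.028
  outer loop
   vertex 0.6 5.1 2.5
   vertex 2.2 5.5 4.3
   vertex 0.4 5.0 0.5
  endloop
 endfacet
 facet normal -0.690 -0.268 0.673
  outer loop
   vertex 0.6 5.1 2.5
   vertex 2.9 4.2 4.5
   vertex 2.2 5.5 4.3
  endloop
 endfacet
 facet normal -0.659 -0.745 0.103
  outer loop
   vertex 0.6 5.1 2.5
   vertex 0.4 5.0 0.5
   vertex 3.5 2.2 0.1
  endloop
 endfacet
 facet normal -0.552 -0.785 0.282
  outer loop
   vertex 0.6 5.1 2.5
   vertex 3.5 2.2 0.1
   vertex 2.9 4.2 4.5
  endloop
 endfacet
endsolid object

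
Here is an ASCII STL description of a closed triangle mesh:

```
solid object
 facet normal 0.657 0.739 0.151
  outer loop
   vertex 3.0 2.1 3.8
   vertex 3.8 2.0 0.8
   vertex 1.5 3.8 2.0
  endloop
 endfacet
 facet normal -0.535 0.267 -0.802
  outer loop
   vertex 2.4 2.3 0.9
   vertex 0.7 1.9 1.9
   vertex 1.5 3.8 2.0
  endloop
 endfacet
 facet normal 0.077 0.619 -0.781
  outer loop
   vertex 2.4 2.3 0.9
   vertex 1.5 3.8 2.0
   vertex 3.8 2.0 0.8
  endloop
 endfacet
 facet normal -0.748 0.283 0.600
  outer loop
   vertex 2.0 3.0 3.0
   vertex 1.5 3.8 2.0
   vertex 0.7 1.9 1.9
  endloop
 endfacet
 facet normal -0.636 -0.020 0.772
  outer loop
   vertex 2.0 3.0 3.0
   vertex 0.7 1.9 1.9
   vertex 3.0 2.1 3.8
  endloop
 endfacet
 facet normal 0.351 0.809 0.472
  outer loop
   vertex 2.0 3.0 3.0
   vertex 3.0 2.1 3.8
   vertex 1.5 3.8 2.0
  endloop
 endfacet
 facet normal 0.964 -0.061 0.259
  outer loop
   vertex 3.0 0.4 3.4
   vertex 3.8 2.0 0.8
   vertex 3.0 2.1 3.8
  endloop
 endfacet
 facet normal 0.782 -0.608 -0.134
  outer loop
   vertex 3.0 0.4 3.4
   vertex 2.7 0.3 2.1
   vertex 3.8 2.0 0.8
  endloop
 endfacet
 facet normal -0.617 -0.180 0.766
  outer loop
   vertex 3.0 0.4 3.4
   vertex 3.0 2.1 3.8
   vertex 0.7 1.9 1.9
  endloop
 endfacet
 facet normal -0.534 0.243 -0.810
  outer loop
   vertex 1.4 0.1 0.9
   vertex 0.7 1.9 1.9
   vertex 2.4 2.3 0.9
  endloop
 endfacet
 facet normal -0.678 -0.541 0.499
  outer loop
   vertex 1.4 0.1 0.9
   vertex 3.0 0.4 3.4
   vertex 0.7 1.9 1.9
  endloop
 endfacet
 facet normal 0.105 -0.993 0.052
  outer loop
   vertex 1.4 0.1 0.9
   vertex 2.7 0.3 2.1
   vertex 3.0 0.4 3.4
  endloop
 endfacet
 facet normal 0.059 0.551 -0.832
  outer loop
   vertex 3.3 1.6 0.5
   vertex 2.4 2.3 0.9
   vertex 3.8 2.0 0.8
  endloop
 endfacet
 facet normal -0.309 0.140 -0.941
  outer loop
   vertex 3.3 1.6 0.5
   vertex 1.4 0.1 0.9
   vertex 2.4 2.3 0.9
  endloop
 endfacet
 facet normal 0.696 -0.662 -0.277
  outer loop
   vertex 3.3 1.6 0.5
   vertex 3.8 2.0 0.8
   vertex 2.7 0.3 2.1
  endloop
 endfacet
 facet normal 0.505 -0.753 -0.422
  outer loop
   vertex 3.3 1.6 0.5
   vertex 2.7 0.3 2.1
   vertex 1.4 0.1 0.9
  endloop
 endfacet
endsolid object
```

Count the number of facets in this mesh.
16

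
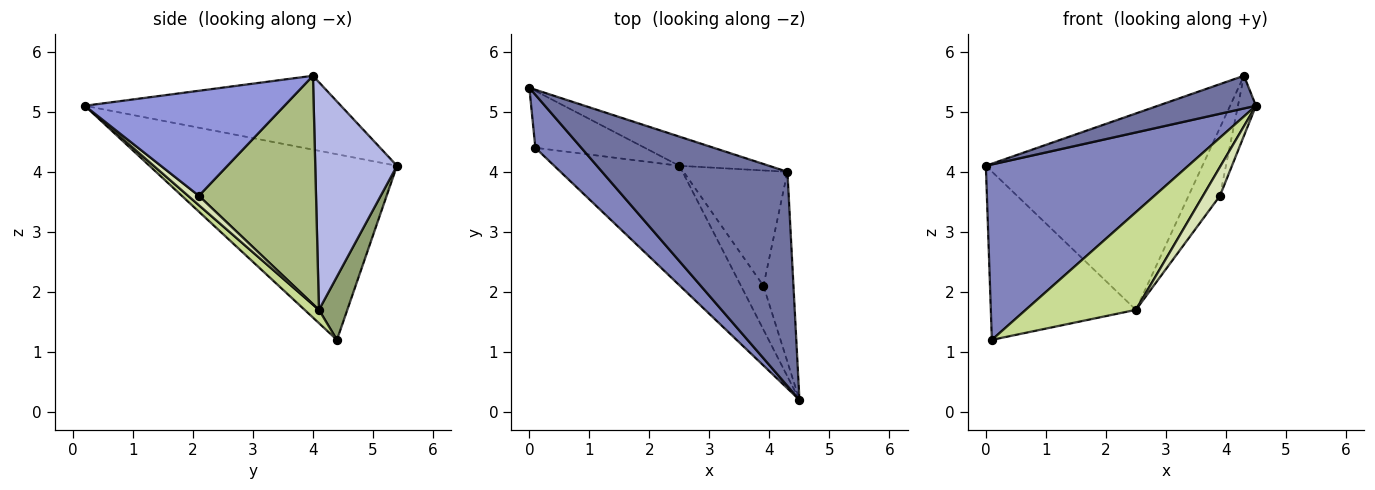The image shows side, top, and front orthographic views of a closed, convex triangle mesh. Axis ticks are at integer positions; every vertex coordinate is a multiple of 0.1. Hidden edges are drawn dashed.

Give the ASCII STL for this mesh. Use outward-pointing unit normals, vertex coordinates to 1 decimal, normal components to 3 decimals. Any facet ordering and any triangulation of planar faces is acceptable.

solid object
 facet normal -0.367 -0.140 0.920
  outer loop
   vertex 4.3 4.0 5.6
   vertex 0.0 5.4 4.1
   vertex 4.5 0.2 5.1
  endloop
 endfacet
 facet normal -0.760 -0.622 0.188
  outer loop
   vertex 0.1 4.4 1.2
   vertex 4.5 0.2 5.1
   vertex 0.0 5.4 4.1
  endloop
 endfacet
 facet normal 0.958 0.086 -0.274
  outer loop
   vertex 3.9 2.1 3.6
   vertex 4.3 4.0 5.6
   vertex 4.5 0.2 5.1
  endloop
 endfacet
 facet normal 0.350 0.927 -0.138
  outer loop
   vertex 2.5 4.1 1.7
   vertex 0.0 5.4 4.1
   vertex 4.3 4.0 5.6
  endloop
 endfacet
 facet normal 0.182 0.931 -0.315
  outer loop
   vertex 2.5 4.1 1.7
   vertex 0.1 4.4 1.2
   vertex 0.0 5.4 4.1
  endloop
 endfacet
 facet normal 0.884 0.237 -0.402
  outer loop
   vertex 2.5 4.1 1.7
   vertex 4.3 4.0 5.6
   vertex 3.9 2.1 3.6
  endloop
 endfacet
 facet normal 0.082 -0.631 -0.772
  outer loop
   vertex 2.5 4.1 1.7
   vertex 4.5 0.2 5.1
   vertex 0.1 4.4 1.2
  endloop
 endfacet
 facet normal 0.330 -0.519 -0.789
  outer loop
   vertex 2.5 4.1 1.7
   vertex 3.9 2.1 3.6
   vertex 4.5 0.2 5.1
  endloop
 endfacet
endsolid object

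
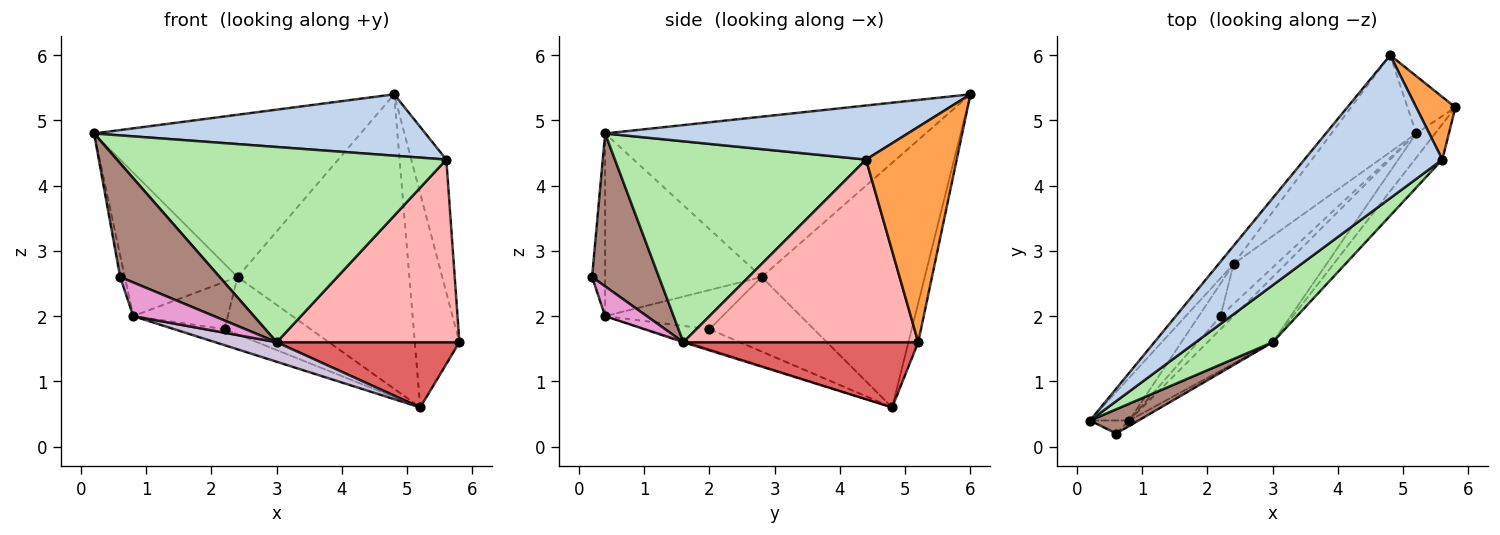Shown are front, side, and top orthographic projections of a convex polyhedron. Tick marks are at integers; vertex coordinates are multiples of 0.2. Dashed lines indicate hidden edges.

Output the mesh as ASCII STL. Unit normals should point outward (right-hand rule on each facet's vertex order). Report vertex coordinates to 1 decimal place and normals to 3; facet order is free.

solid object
 facet normal -0.207 0.945 -0.253
  outer loop
   vertex 5.2 4.8 0.6
   vertex 4.8 6.0 5.4
   vertex 5.8 5.2 1.6
  endloop
 endfacet
 facet normal 0.339 -0.371 0.865
  outer loop
   vertex 5.6 4.4 4.4
   vertex 4.8 6.0 5.4
   vertex 0.2 0.4 4.8
  endloop
 endfacet
 facet normal 0.920 0.355 0.167
  outer loop
   vertex 5.6 4.4 4.4
   vertex 5.8 5.2 1.6
   vertex 4.8 6.0 5.4
  endloop
 endfacet
 facet normal -0.767 0.638 -0.071
  outer loop
   vertex 2.4 2.8 2.6
   vertex 0.2 0.4 4.8
   vertex 4.8 6.0 5.4
  endloop
 endfacet
 facet normal -0.670 0.705 -0.232
  outer loop
   vertex 2.4 2.8 2.6
   vertex 4.8 6.0 5.4
   vertex 5.2 4.8 0.6
  endloop
 endfacet
 facet normal 0.591 -0.775 0.226
  outer loop
   vertex 3.0 1.6 1.6
   vertex 5.6 4.4 4.4
   vertex 0.2 0.4 4.8
  endloop
 endfacet
 facet normal 0.770 -0.599 -0.222
  outer loop
   vertex 3.0 1.6 1.6
   vertex 5.2 4.8 0.6
   vertex 5.8 5.2 1.6
  endloop
 endfacet
 facet normal 0.784 -0.610 -0.118
  outer loop
   vertex 3.0 1.6 1.6
   vertex 5.8 5.2 1.6
   vertex 5.6 4.4 4.4
  endloop
 endfacet
 facet normal -0.799 0.576 -0.171
  outer loop
   vertex 0.8 0.4 2.0
   vertex 0.2 0.4 4.8
   vertex 2.4 2.8 2.6
  endloop
 endfacet
 facet normal -0.017 -0.287 -0.958
  outer loop
   vertex 0.8 0.4 2.0
   vertex 5.2 4.8 0.6
   vertex 3.0 1.6 1.6
  endloop
 endfacet
 facet normal 0.549 -0.817 0.174
  outer loop
   vertex 0.6 0.2 2.6
   vertex 3.0 1.6 1.6
   vertex 0.2 0.4 4.8
  endloop
 endfacet
 facet normal -0.923 0.330 -0.198
  outer loop
   vertex 0.6 0.2 2.6
   vertex 0.2 0.4 4.8
   vertex 0.8 0.4 2.0
  endloop
 endfacet
 facet normal 0.454 -0.880 -0.142
  outer loop
   vertex 0.6 0.2 2.6
   vertex 0.8 0.4 2.0
   vertex 3.0 1.6 1.6
  endloop
 endfacet
 facet normal -0.705 0.582 -0.405
  outer loop
   vertex 2.2 2.0 1.8
   vertex 2.4 2.8 2.6
   vertex 5.2 4.8 0.6
  endloop
 endfacet
 facet normal -0.699 0.555 -0.452
  outer loop
   vertex 2.2 2.0 1.8
   vertex 5.2 4.8 0.6
   vertex 0.8 0.4 2.0
  endloop
 endfacet
 facet normal -0.715 0.576 -0.397
  outer loop
   vertex 2.2 2.0 1.8
   vertex 0.8 0.4 2.0
   vertex 2.4 2.8 2.6
  endloop
 endfacet
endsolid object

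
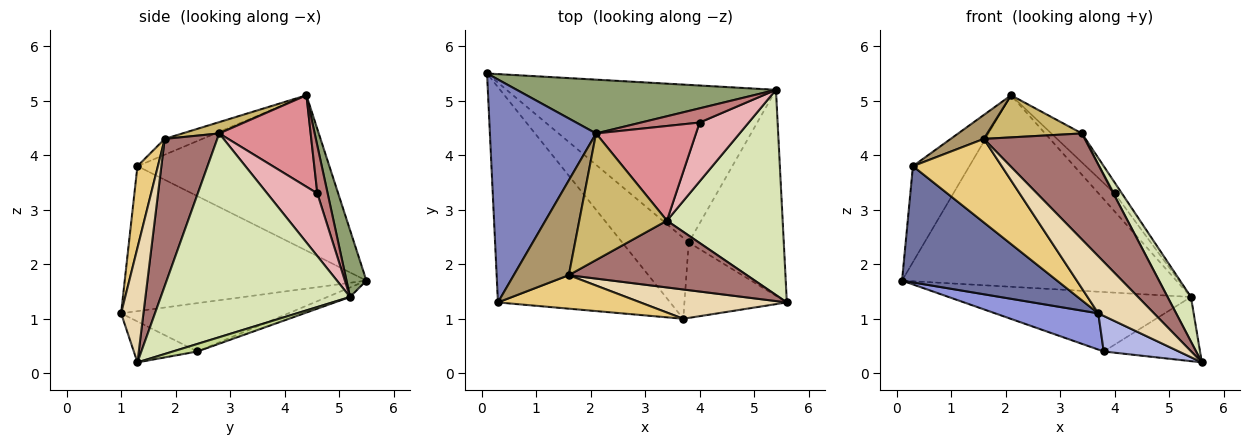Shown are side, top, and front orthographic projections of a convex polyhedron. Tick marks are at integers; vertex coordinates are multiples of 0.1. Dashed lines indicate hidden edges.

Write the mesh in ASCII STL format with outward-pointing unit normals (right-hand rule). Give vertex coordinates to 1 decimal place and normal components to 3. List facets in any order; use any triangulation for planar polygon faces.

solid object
 facet normal -0.595 -0.382 -0.707
  outer loop
   vertex 0.3 1.3 3.8
   vertex 0.1 5.5 1.7
   vertex 3.7 1.0 1.1
  endloop
 endfacet
 facet normal -0.802 0.236 0.548
  outer loop
   vertex 0.3 1.3 3.8
   vertex 2.1 4.4 5.1
   vertex 0.1 5.5 1.7
  endloop
 endfacet
 facet normal -0.553 -0.341 -0.761
  outer loop
   vertex 3.8 2.4 0.4
   vertex 3.7 1.0 1.1
   vertex 0.1 5.5 1.7
  endloop
 endfacet
 facet normal -0.340 -0.401 -0.851
  outer loop
   vertex 3.8 2.4 0.4
   vertex 5.6 1.3 0.2
   vertex 3.7 1.0 1.1
  endloop
 endfacet
 facet normal 0.070 0.960 0.270
  outer loop
   vertex 5.4 5.2 1.4
   vertex 0.1 5.5 1.7
   vertex 2.1 4.4 5.1
  endloop
 endfacet
 facet normal -0.033 0.353 -0.935
  outer loop
   vertex 5.4 5.2 1.4
   vertex 3.8 2.4 0.4
   vertex 0.1 5.5 1.7
  endloop
 endfacet
 facet normal 0.076 0.297 -0.952
  outer loop
   vertex 5.4 5.2 1.4
   vertex 5.6 1.3 0.2
   vertex 3.8 2.4 0.4
  endloop
 endfacet
 facet normal 0.865 -0.107 0.491
  outer loop
   vertex 3.4 2.8 4.4
   vertex 5.6 1.3 0.2
   vertex 5.4 5.2 1.4
  endloop
 endfacet
 facet normal -0.269 -0.236 0.934
  outer loop
   vertex 1.6 1.8 4.3
   vertex 2.1 4.4 5.1
   vertex 0.3 1.3 3.8
  endloop
 endfacet
 facet normal 0.122 -0.313 0.942
  outer loop
   vertex 1.6 1.8 4.3
   vertex 3.4 2.8 4.4
   vertex 2.1 4.4 5.1
  endloop
 endfacet
 facet normal 0.209 -0.908 0.364
  outer loop
   vertex 1.6 1.8 4.3
   vertex 0.3 1.3 3.8
   vertex 3.7 1.0 1.1
  endloop
 endfacet
 facet normal 0.336 -0.838 0.430
  outer loop
   vertex 1.6 1.8 4.3
   vertex 3.7 1.0 1.1
   vertex 5.6 1.3 0.2
  endloop
 endfacet
 facet normal 0.403 -0.774 0.488
  outer loop
   vertex 1.6 1.8 4.3
   vertex 5.6 1.3 0.2
   vertex 3.4 2.8 4.4
  endloop
 endfacet
 facet normal 0.450 0.701 0.553
  outer loop
   vertex 4.0 4.6 3.3
   vertex 5.4 5.2 1.4
   vertex 2.1 4.4 5.1
  endloop
 endfacet
 facet normal 0.659 0.220 0.720
  outer loop
   vertex 4.0 4.6 3.3
   vertex 2.1 4.4 5.1
   vertex 3.4 2.8 4.4
  endloop
 endfacet
 facet normal 0.782 0.113 0.612
  outer loop
   vertex 4.0 4.6 3.3
   vertex 3.4 2.8 4.4
   vertex 5.4 5.2 1.4
  endloop
 endfacet
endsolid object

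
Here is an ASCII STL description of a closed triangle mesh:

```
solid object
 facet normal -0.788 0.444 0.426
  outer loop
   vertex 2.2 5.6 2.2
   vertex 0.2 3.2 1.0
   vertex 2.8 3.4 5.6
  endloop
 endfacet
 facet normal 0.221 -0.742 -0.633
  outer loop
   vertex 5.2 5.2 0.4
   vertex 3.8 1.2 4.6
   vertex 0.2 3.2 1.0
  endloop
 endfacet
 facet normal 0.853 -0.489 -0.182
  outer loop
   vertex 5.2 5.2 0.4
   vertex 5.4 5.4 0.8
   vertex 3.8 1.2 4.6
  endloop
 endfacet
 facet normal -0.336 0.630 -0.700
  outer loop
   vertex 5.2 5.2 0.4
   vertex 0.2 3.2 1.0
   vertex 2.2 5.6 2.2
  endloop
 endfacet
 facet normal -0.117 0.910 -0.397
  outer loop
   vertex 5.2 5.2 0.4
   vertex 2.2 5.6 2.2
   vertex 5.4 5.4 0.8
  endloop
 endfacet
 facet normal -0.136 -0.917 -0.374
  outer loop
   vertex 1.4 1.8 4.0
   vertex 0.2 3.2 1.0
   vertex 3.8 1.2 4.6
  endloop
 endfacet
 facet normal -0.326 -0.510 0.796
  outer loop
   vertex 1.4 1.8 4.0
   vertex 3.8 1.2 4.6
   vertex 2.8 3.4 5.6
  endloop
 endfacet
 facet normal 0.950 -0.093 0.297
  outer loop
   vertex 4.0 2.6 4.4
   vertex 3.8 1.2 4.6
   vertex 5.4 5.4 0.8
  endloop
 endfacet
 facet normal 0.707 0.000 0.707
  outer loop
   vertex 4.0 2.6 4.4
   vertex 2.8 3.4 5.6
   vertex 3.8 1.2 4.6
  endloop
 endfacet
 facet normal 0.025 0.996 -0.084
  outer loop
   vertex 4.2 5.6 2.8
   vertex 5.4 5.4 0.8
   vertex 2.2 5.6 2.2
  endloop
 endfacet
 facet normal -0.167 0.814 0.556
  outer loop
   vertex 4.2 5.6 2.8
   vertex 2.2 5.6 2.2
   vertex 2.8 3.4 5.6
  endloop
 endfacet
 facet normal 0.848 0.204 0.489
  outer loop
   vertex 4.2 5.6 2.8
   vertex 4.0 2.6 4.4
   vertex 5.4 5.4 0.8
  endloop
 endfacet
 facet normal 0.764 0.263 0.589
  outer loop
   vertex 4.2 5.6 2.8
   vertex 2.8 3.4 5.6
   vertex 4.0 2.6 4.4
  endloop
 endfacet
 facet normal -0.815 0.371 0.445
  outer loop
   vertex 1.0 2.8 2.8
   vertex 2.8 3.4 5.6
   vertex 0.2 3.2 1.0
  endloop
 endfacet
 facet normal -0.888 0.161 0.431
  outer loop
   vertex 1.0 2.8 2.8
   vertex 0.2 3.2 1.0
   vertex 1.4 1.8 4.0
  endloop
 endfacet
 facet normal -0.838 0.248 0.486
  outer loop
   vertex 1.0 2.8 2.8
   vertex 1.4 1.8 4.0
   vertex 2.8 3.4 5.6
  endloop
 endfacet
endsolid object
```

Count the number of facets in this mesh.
16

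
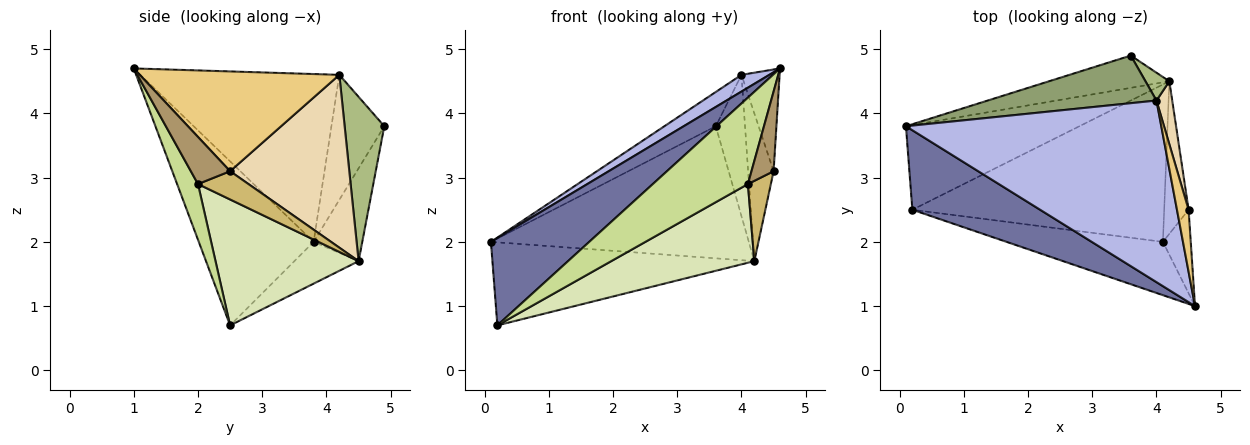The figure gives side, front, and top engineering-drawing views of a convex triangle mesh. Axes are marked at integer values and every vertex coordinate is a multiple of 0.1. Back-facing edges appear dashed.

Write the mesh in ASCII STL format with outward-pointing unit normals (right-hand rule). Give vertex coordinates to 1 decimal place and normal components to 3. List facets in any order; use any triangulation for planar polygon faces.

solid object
 facet normal -0.654 -0.560 0.509
  outer loop
   vertex 0.2 2.5 0.7
   vertex 4.6 1.0 4.7
   vertex 0.1 3.8 2.0
  endloop
 endfacet
 facet normal -0.180 0.956 -0.233
  outer loop
   vertex 4.2 4.5 1.7
   vertex 0.1 3.8 2.0
   vertex 3.6 4.9 3.8
  endloop
 endfacet
 facet normal -0.169 0.690 -0.703
  outer loop
   vertex 4.2 4.5 1.7
   vertex 0.2 2.5 0.7
   vertex 0.1 3.8 2.0
  endloop
 endfacet
 facet normal -0.548 -0.077 0.833
  outer loop
   vertex 4.0 4.2 4.6
   vertex 0.1 3.8 2.0
   vertex 4.6 1.0 4.7
  endloop
 endfacet
 facet normal -0.515 0.501 0.696
  outer loop
   vertex 4.0 4.2 4.6
   vertex 3.6 4.9 3.8
   vertex 0.1 3.8 2.0
  endloop
 endfacet
 facet normal 0.799 0.589 0.116
  outer loop
   vertex 4.0 4.2 4.6
   vertex 4.2 4.5 1.7
   vertex 3.6 4.9 3.8
  endloop
 endfacet
 facet normal 0.184 -0.837 -0.516
  outer loop
   vertex 4.1 2.0 2.9
   vertex 4.6 1.0 4.7
   vertex 0.2 2.5 0.7
  endloop
 endfacet
 facet normal 0.408 -0.408 -0.816
  outer loop
   vertex 4.1 2.0 2.9
   vertex 0.2 2.5 0.7
   vertex 4.2 4.5 1.7
  endloop
 endfacet
 facet normal 0.775 -0.437 -0.458
  outer loop
   vertex 4.5 2.5 3.1
   vertex 4.6 1.0 4.7
   vertex 4.1 2.0 2.9
  endloop
 endfacet
 facet normal 0.716 -0.325 -0.618
  outer loop
   vertex 4.5 2.5 3.1
   vertex 4.1 2.0 2.9
   vertex 4.2 4.5 1.7
  endloop
 endfacet
 facet normal 0.976 0.187 0.114
  outer loop
   vertex 4.5 2.5 3.1
   vertex 4.0 4.2 4.6
   vertex 4.6 1.0 4.7
  endloop
 endfacet
 facet normal 0.974 0.208 0.089
  outer loop
   vertex 4.5 2.5 3.1
   vertex 4.2 4.5 1.7
   vertex 4.0 4.2 4.6
  endloop
 endfacet
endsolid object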